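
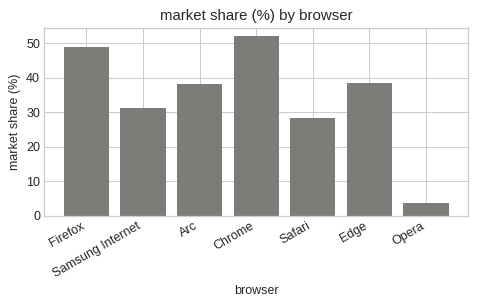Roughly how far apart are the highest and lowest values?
≈ 45

Max Chrome ≈ 50, min Opera ≈ 5; range ≈ 45.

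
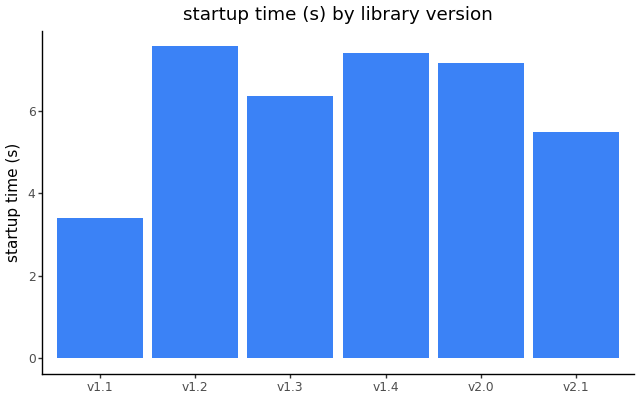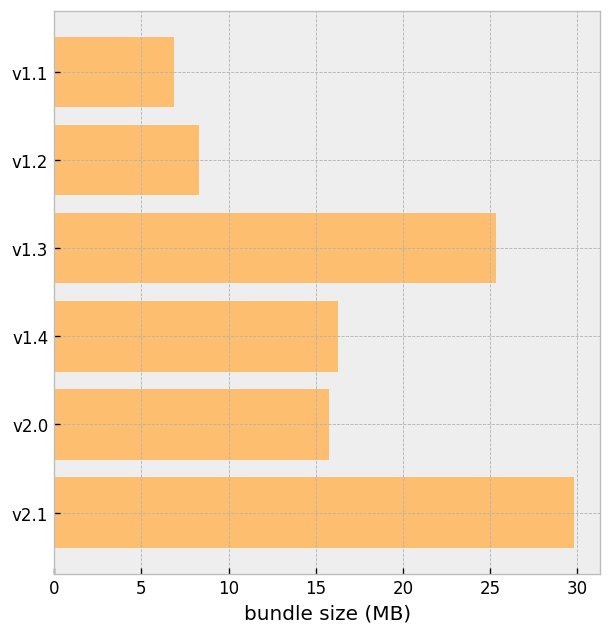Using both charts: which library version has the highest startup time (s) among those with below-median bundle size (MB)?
Chart 2 median bundle size (MB) ≈ 15; below-median library versions: v1.1, v1.2, v2.0. Among those, v1.2 has the highest startup time (s) (≈ 8).

v1.2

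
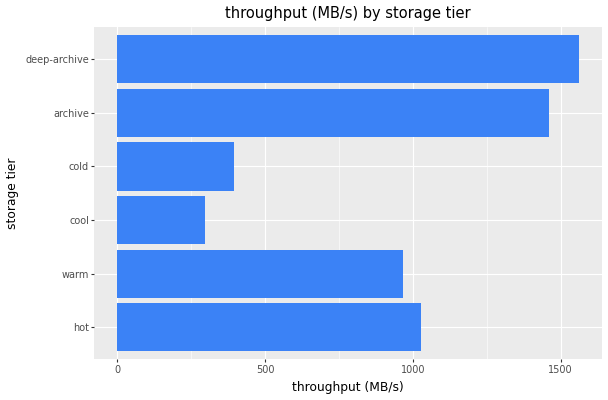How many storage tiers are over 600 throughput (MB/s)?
4

Above 600: hot, warm, archive, deep-archive.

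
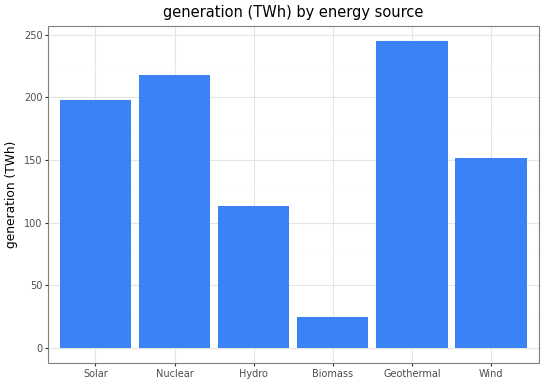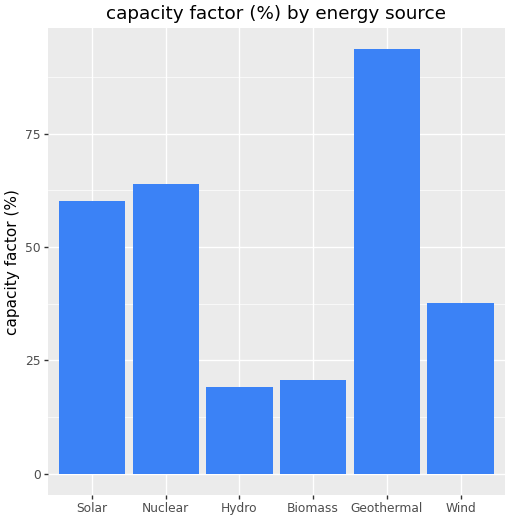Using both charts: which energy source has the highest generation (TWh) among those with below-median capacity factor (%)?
Chart 2 median capacity factor (%) ≈ 50; below-median energy sources: Hydro, Biomass, Wind. Among those, Wind has the highest generation (TWh) (≈ 150).

Wind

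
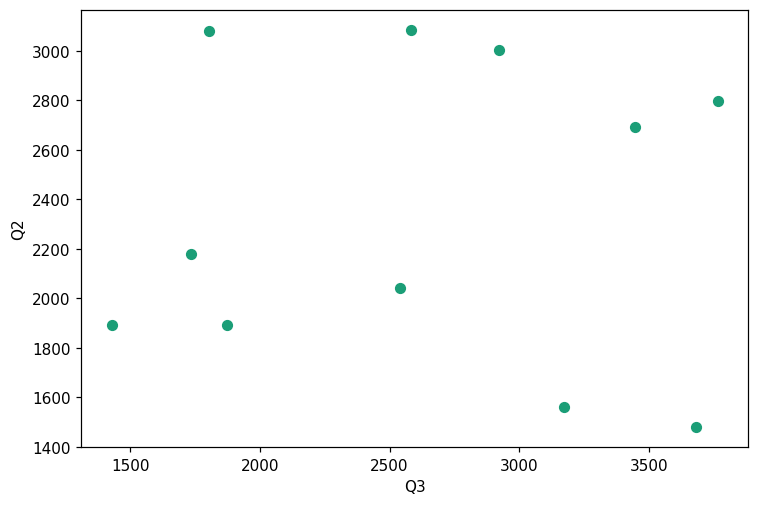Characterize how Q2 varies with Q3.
no clear correlation

Points are roughly uncorrelated; weak (|r| ≈ 0.0).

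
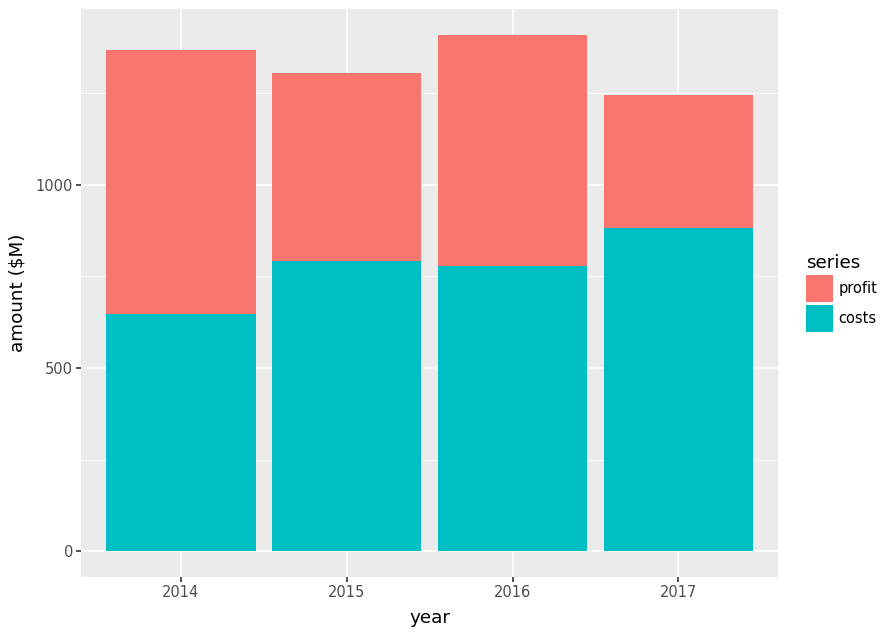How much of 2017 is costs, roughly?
costs top ≈ 800, bottom ≈ 0; segment ≈ 800.

≈ 800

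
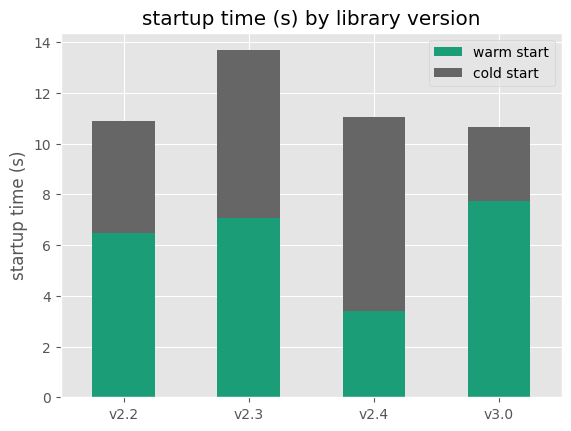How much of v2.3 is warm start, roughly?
≈ 8

warm start top ≈ 8, bottom ≈ 0; segment ≈ 8.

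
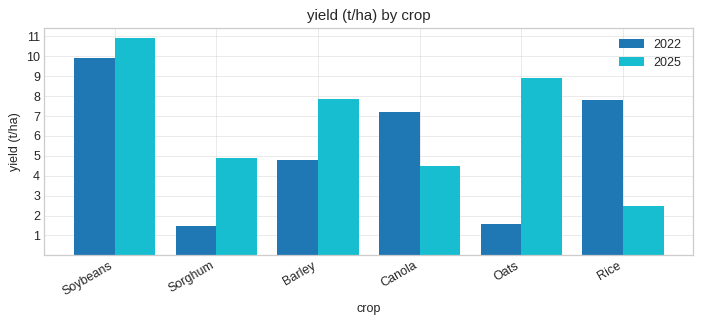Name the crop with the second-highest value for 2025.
Oats

Top 3 for 2025: Soybeans ≈ 11, Oats ≈ 9, Barley ≈ 8.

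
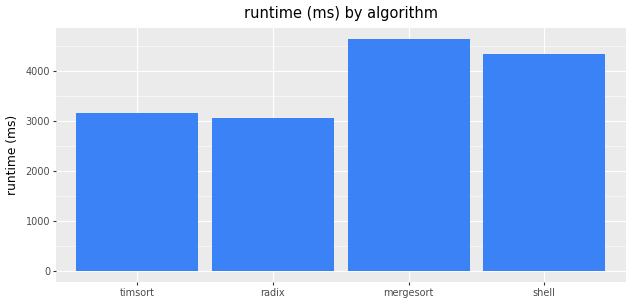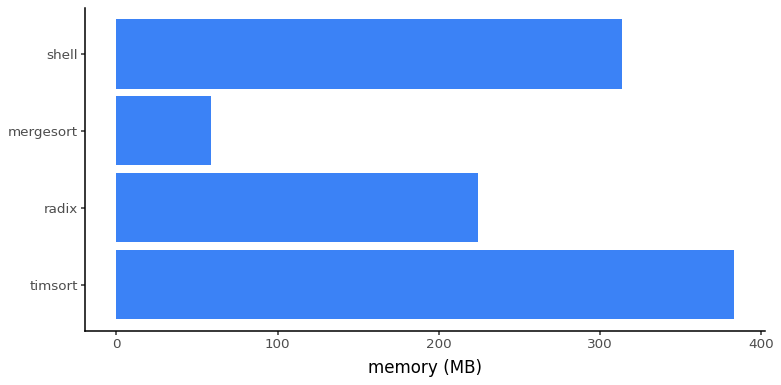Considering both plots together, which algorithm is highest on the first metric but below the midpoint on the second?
Chart 2 median memory (MB) ≈ 250; below-median algorithms: radix, mergesort. Among those, mergesort has the highest runtime (ms) (≈ 4500).

mergesort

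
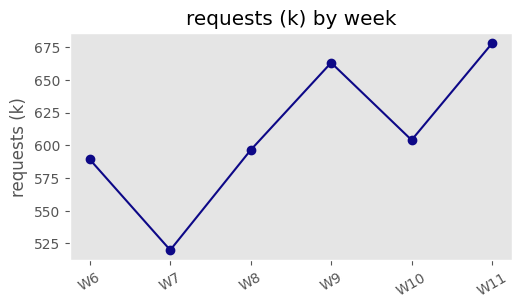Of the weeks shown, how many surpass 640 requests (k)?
Above 640: W9, W11.

2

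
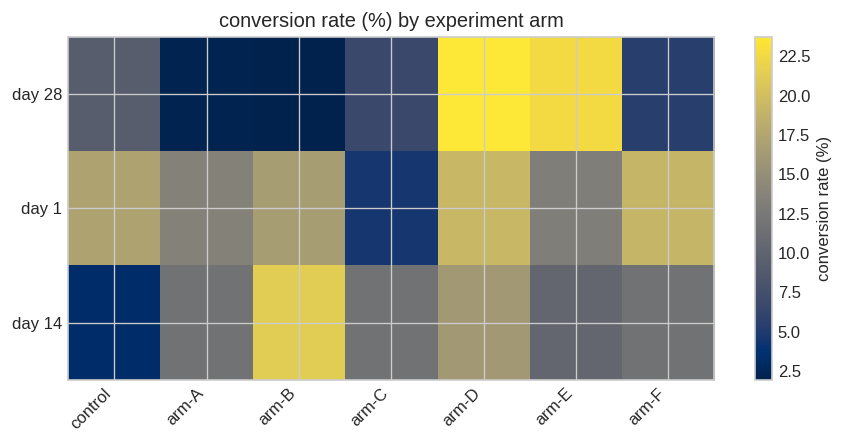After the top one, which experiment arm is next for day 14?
arm-D

Top 3 for day 14: arm-B ≈ 22, arm-D ≈ 16, arm-C ≈ 12.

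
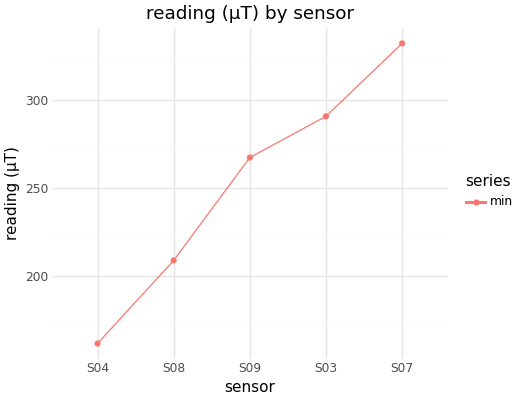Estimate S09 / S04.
S09 ≈ 260, S04 ≈ 160; 260/160 ≈ 1.62.

≈ 1.62×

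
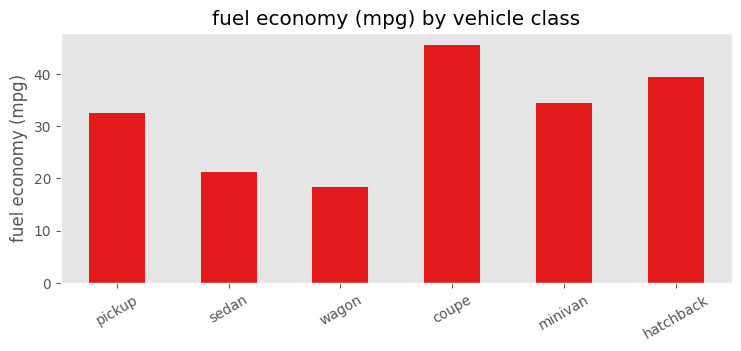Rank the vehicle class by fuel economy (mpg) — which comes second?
hatchback

Top 3: coupe ≈ 45, hatchback ≈ 40, minivan ≈ 35.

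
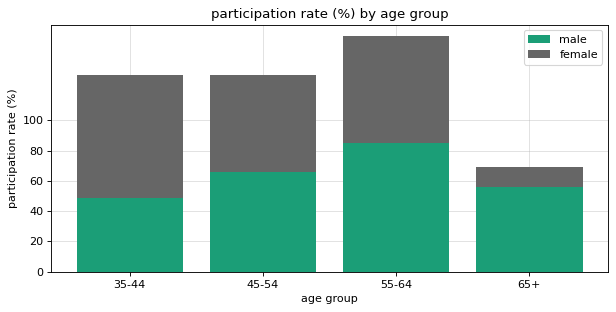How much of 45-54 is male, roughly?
≈ 60

male top ≈ 60, bottom ≈ 0; segment ≈ 60.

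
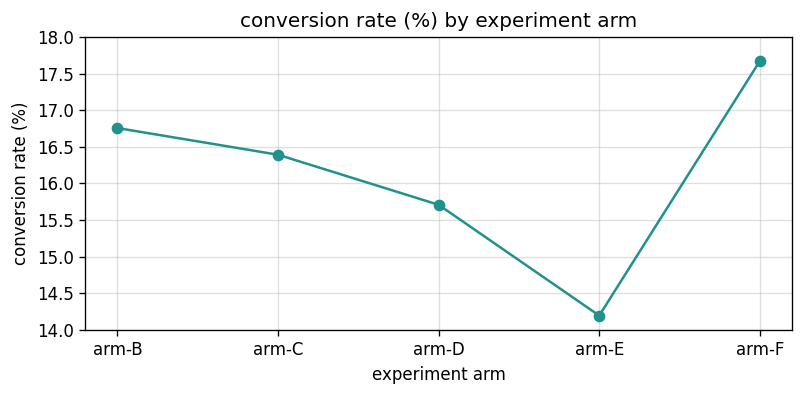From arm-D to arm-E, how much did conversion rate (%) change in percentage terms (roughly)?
arm-D ≈ 15.5, arm-E ≈ 14.0; (14.0 − 15.5) / 15.5 ≈ -9.7%.

≈ -9.7%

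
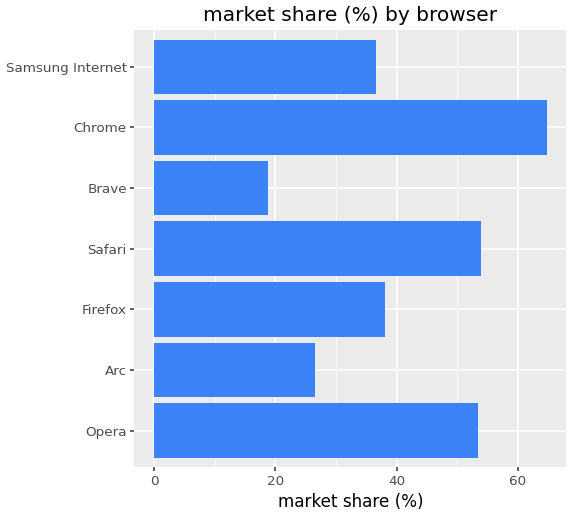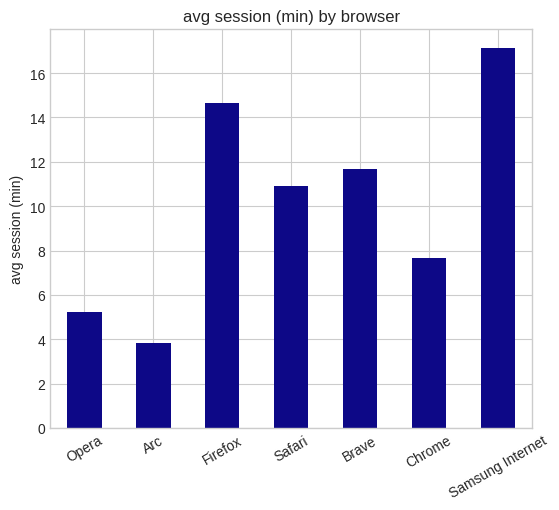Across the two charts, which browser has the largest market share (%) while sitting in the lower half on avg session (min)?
Chart 2 median avg session (min) ≈ 10; below-median browsers: Opera, Arc, Chrome. Among those, Chrome has the highest market share (%) (≈ 60).

Chrome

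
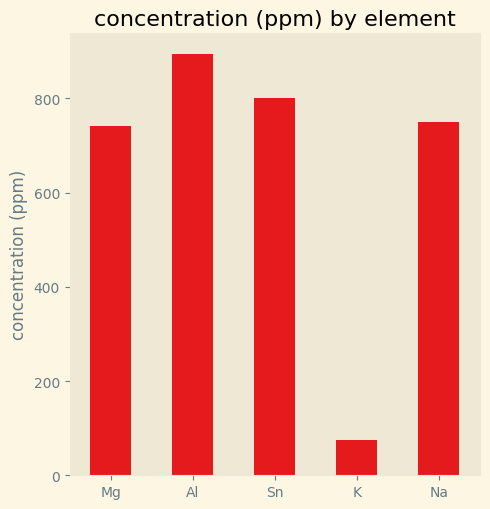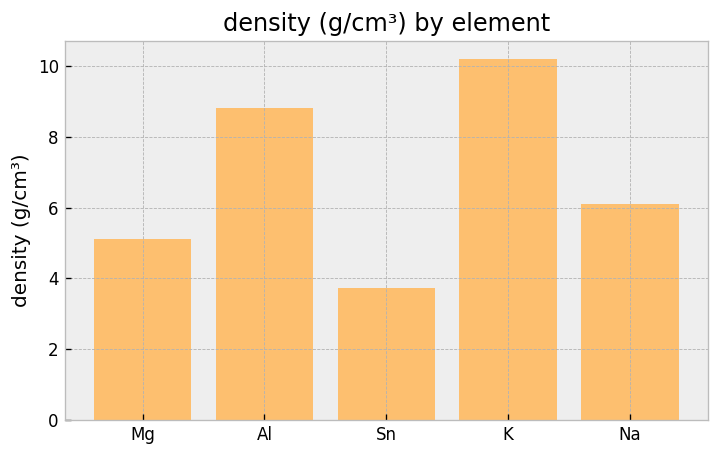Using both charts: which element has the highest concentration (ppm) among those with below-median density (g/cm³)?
Sn

Chart 2 median density (g/cm³) ≈ 6; below-median elements: Mg, Sn. Among those, Sn has the highest concentration (ppm) (≈ 800).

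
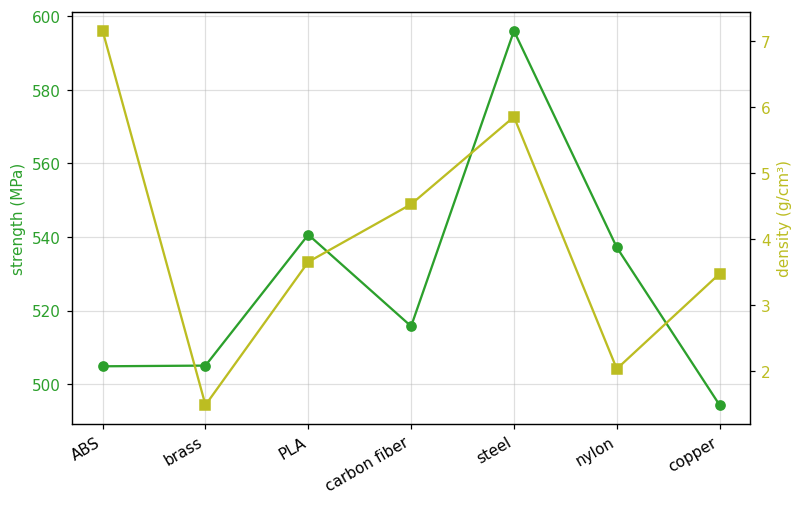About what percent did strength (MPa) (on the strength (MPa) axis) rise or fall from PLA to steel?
≈ +11.1%

PLA ≈ 540, steel ≈ 600; (600 − 540) / 540 ≈ +11.1%.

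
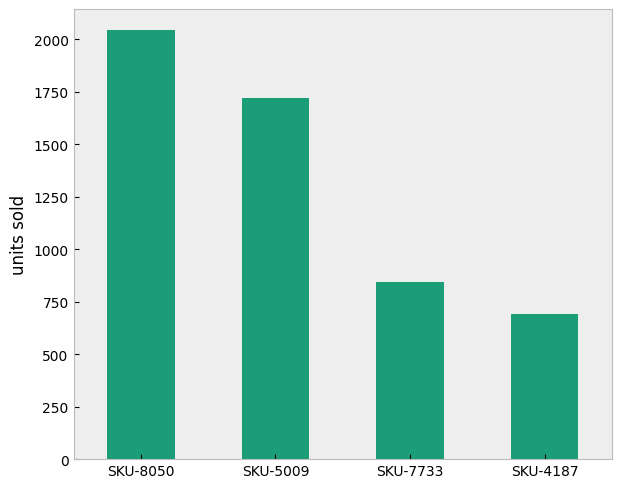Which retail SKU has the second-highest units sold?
SKU-5009

Top 3: SKU-8050 ≈ 2000, SKU-5009 ≈ 1800, SKU-7733 ≈ 800.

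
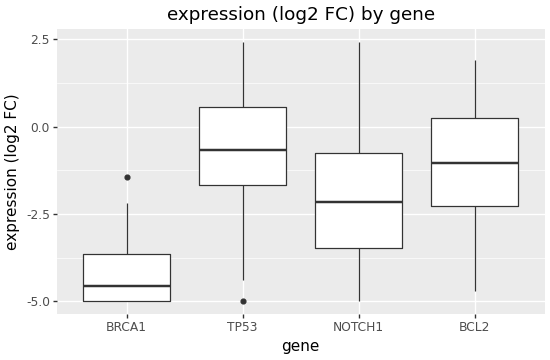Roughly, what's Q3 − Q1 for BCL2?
≈ 2.5

Q3 ≈ 0.0, Q1 ≈ -2.5; IQR ≈ 2.5.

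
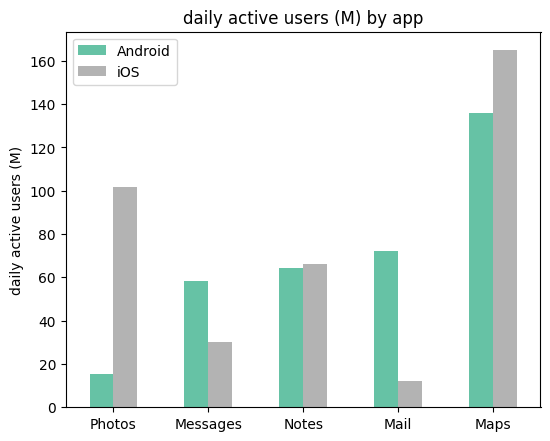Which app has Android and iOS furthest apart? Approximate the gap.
Photos: Android ≈ 20, iOS ≈ 100 → gap ≈ 80. Next-largest (Mail) is only ≈ 60.

Photos, ≈ 80 M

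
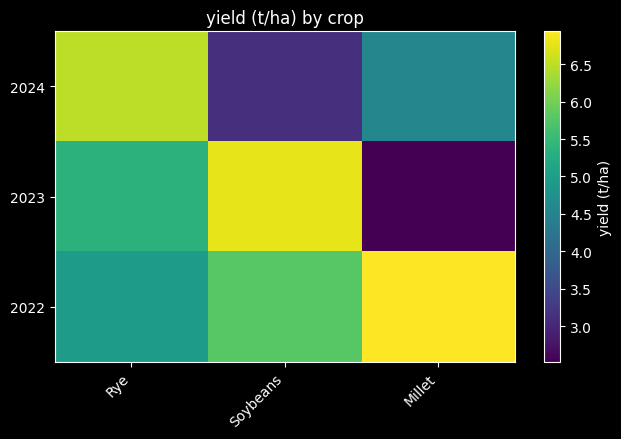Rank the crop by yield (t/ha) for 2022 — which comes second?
Top 3 for 2022: Millet ≈ 7.0, Soybeans ≈ 6.0, Rye ≈ 5.0.

Soybeans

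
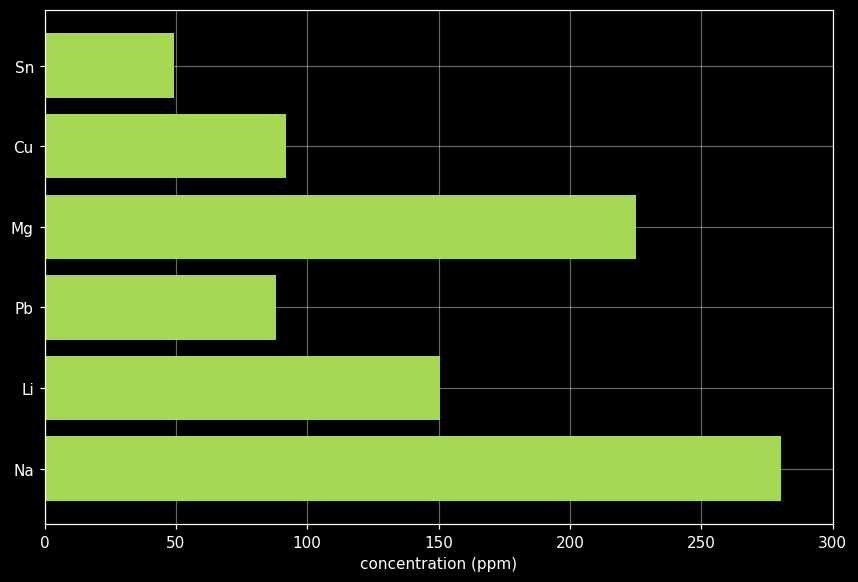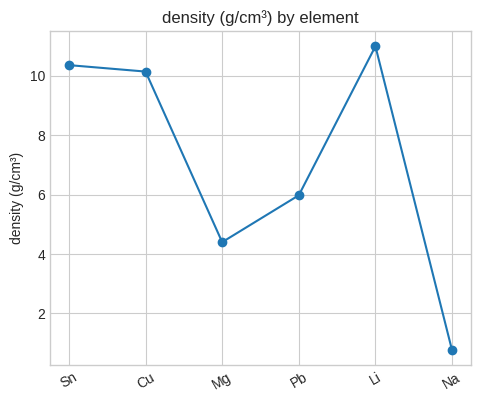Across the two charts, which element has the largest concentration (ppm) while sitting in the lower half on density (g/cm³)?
Na

Chart 2 median density (g/cm³) ≈ 8; below-median elements: Mg, Pb, Na. Among those, Na has the highest concentration (ppm) (≈ 300).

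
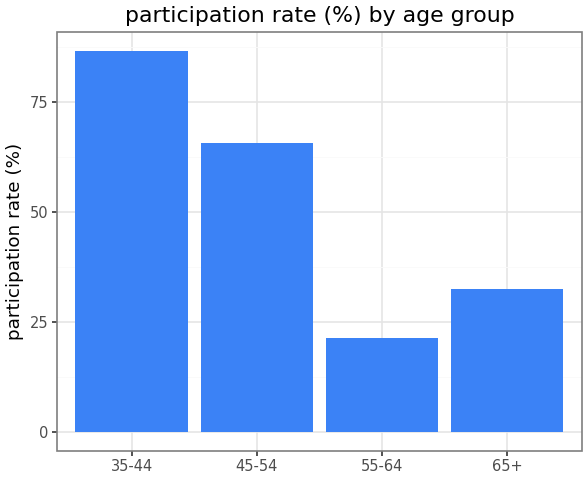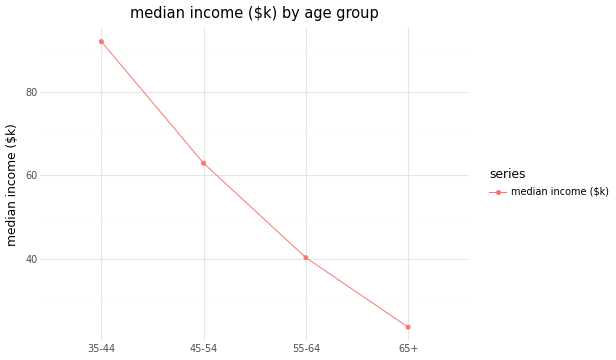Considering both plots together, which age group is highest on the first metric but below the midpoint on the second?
65+

Chart 2 median median income ($k) ≈ 50; below-median age groups: 55-64, 65+. Among those, 65+ has the highest participation rate (%) (≈ 30).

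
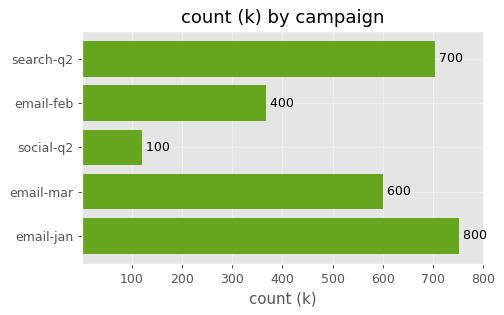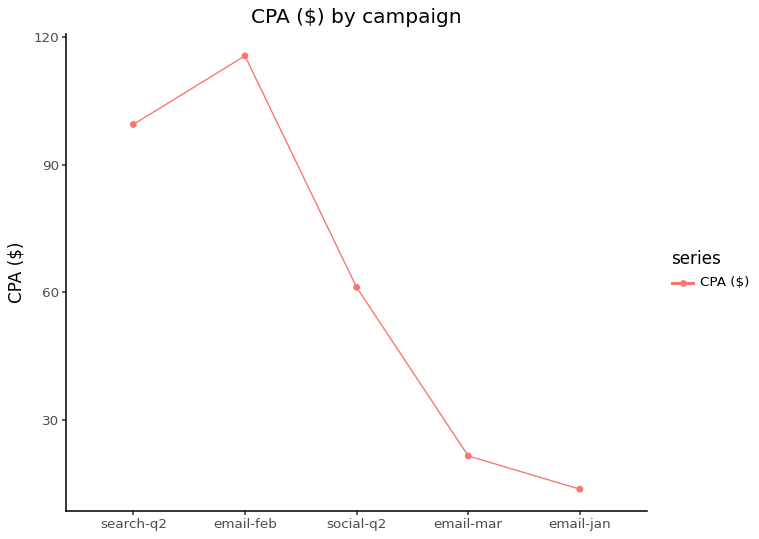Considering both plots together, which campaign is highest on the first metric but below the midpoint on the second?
email-jan

Chart 2 median CPA ($) ≈ 60; below-median campaigns: email-mar, email-jan. Among those, email-jan has the highest count (k) (≈ 800).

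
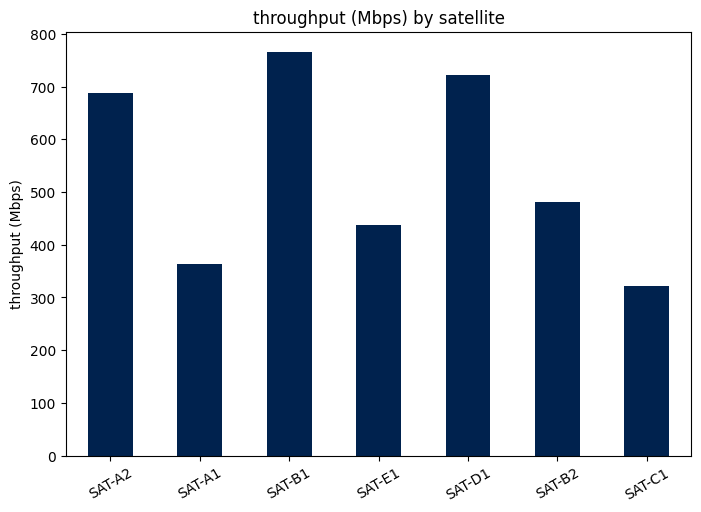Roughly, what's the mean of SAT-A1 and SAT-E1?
(400 + 400) / 2 ≈ 400.

≈ 400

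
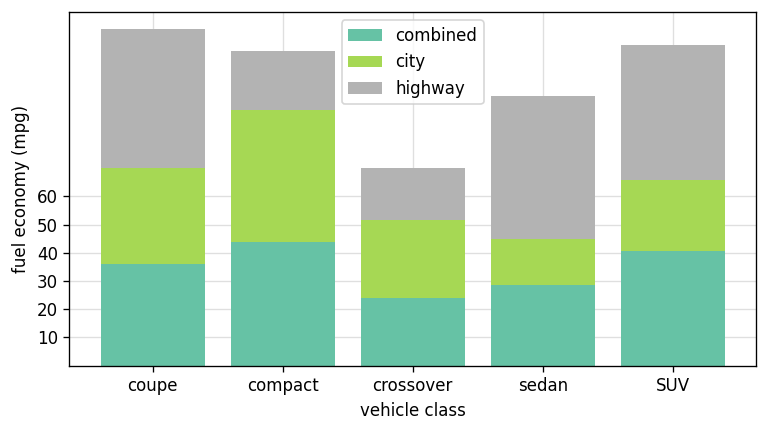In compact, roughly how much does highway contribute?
highway top ≈ 110, bottom ≈ 90; segment ≈ 20.

≈ 20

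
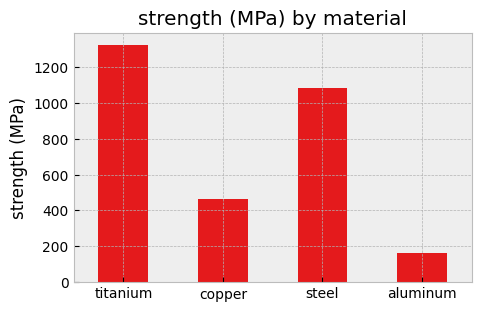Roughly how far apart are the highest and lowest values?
≈ 1200

Max titanium ≈ 1400, min aluminum ≈ 200; range ≈ 1200.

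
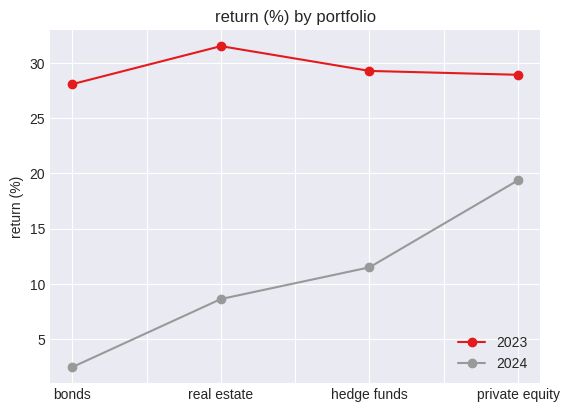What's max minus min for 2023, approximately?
Max real estate ≈ 30, min bonds ≈ 30; range ≈ 0.

≈ 0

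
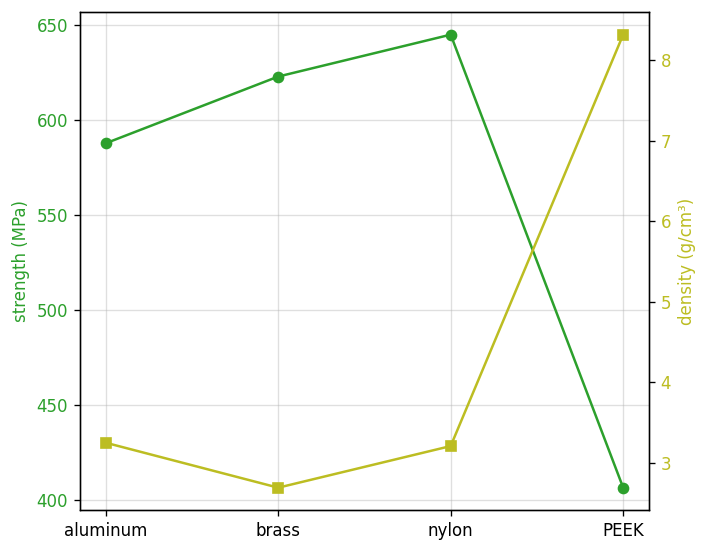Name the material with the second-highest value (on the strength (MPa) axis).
brass

Top 3 (on the strength (MPa) axis): nylon ≈ 640, brass ≈ 620, aluminum ≈ 580.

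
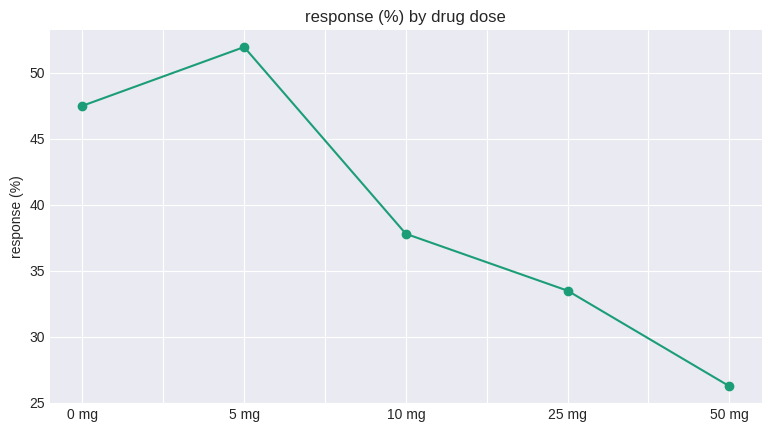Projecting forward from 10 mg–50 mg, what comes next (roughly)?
Last three: 40, 35, 25 → slope ≈ -7.5/step → next ≈ 17.5.

≈ 17.5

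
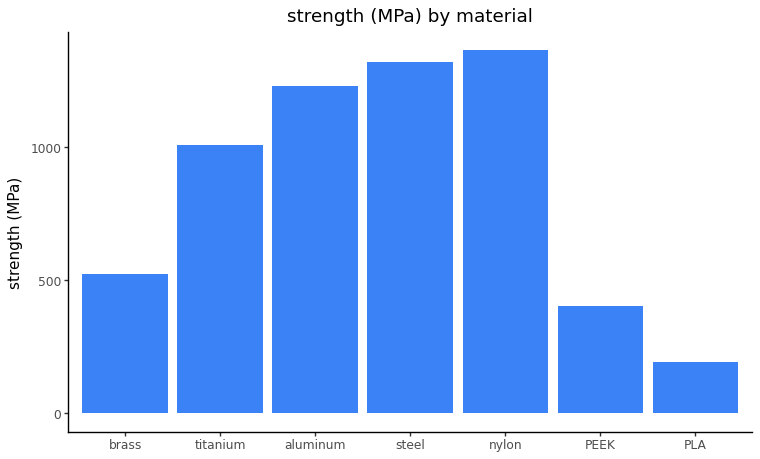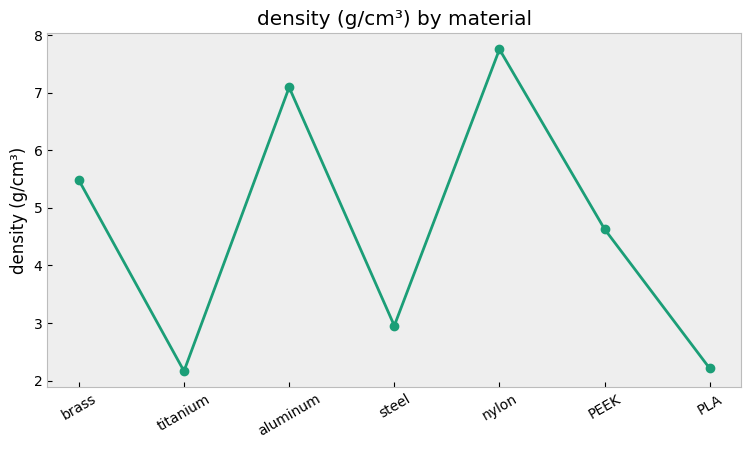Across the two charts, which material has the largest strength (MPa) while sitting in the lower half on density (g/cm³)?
steel

Chart 2 median density (g/cm³) ≈ 5; below-median materials: titanium, steel, PLA. Among those, steel has the highest strength (MPa) (≈ 1400).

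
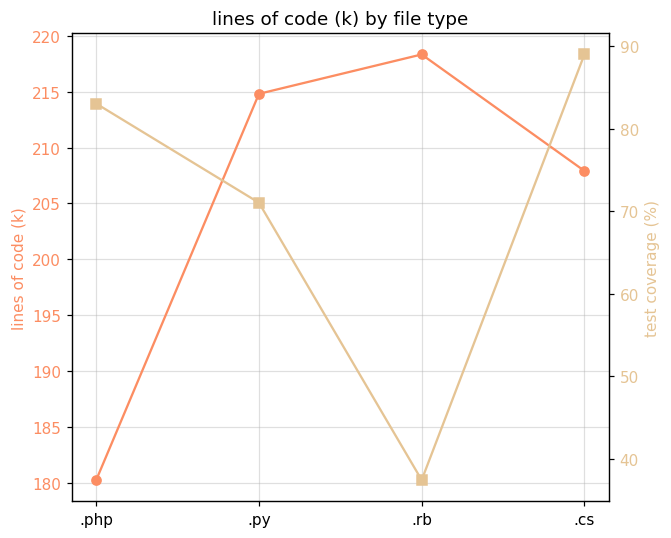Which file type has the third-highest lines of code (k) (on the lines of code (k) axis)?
Top 4 (on the lines of code (k) axis): .rb ≈ 220, .py ≈ 215, .cs ≈ 210, .php ≈ 180.

.cs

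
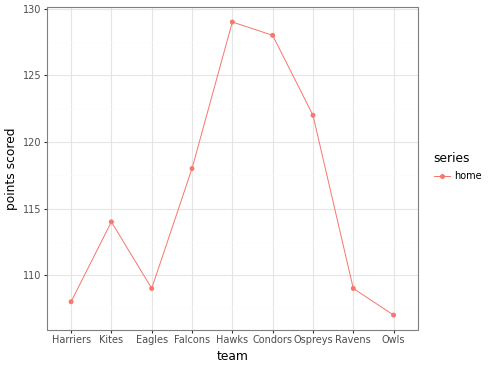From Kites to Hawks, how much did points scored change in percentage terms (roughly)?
≈ +12.3%

Kites ≈ 114, Hawks ≈ 128; (128 − 114) / 114 ≈ +12.3%.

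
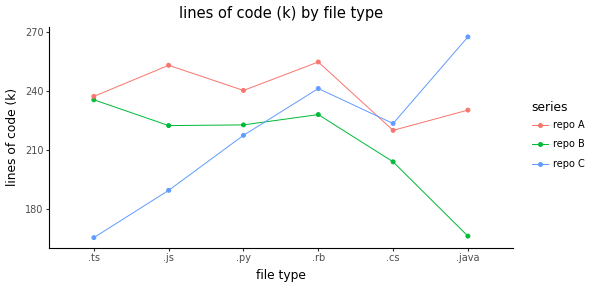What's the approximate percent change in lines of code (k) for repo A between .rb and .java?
.rb ≈ 250, .java ≈ 230; (230 − 250) / 250 ≈ -8%.

≈ -8%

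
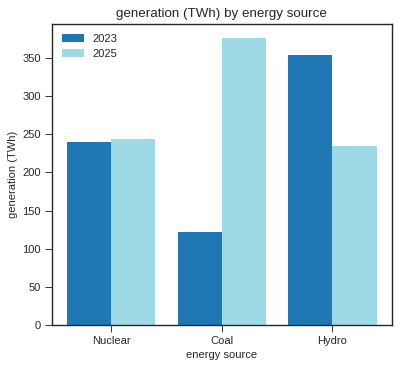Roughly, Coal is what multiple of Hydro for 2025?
≈ 1.6×

Coal ≈ 400, Hydro ≈ 250; 400/250 ≈ 1.6.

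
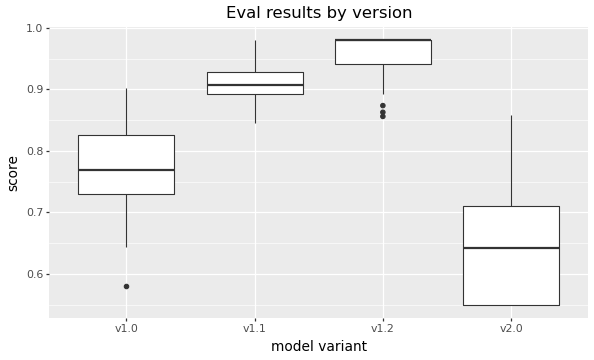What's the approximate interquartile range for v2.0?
Q3 ≈ 0.70, Q1 ≈ 0.55; IQR ≈ 0.15.

≈ 0.15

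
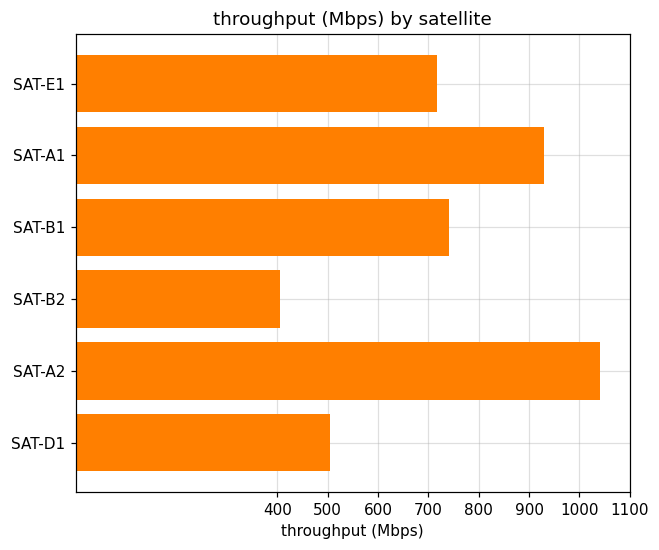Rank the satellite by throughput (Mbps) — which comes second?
Top 3: SAT-A2 ≈ 1000, SAT-A1 ≈ 900, SAT-B1 ≈ 700.

SAT-A1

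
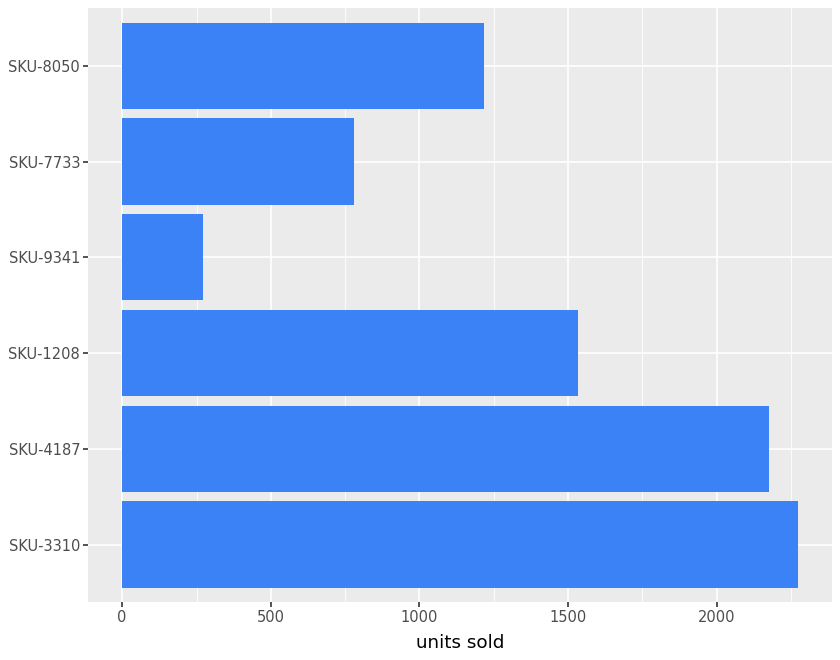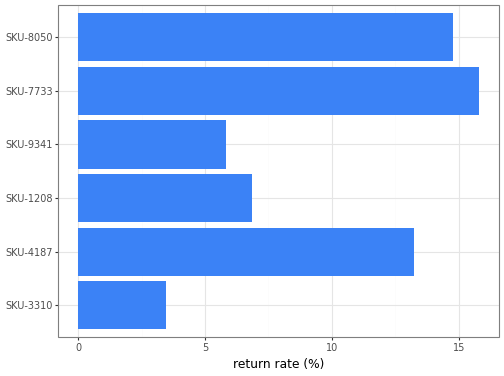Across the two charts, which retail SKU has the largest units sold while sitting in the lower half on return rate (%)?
SKU-3310

Chart 2 median return rate (%) ≈ 10; below-median retail SKUs: SKU-3310, SKU-1208, SKU-9341. Among those, SKU-3310 has the highest units sold (≈ 2500).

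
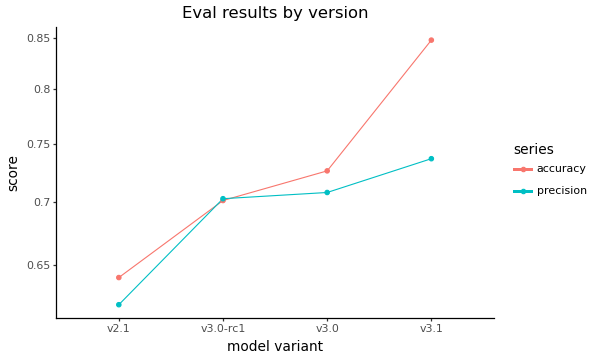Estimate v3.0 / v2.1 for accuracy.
v3.0 ≈ 0.72, v2.1 ≈ 0.64; 0.72/0.64 ≈ 1.12.

≈ 1.12×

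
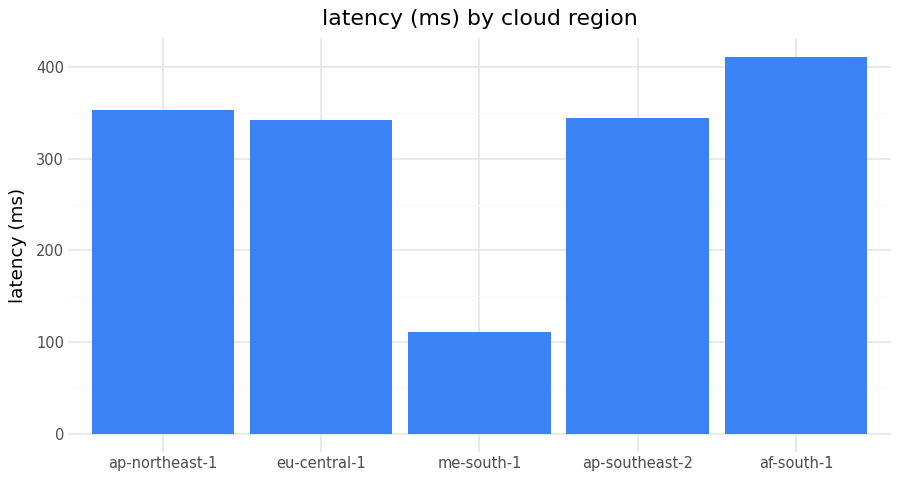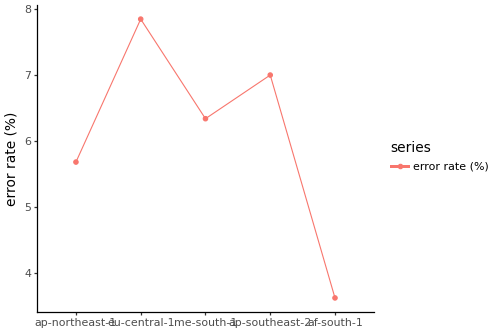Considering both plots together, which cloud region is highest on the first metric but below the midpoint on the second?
af-south-1

Chart 2 median error rate (%) ≈ 6; below-median cloud regions: ap-northeast-1, af-south-1. Among those, af-south-1 has the highest latency (ms) (≈ 400).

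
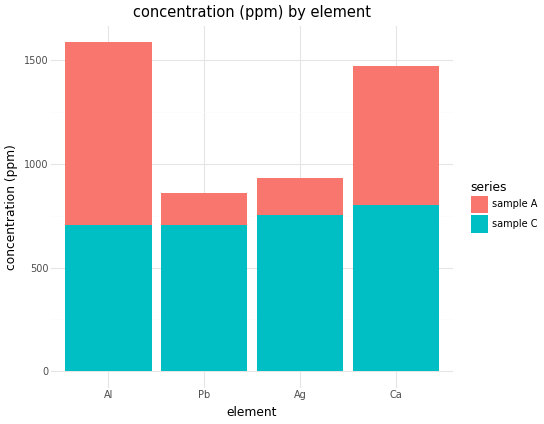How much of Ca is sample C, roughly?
sample C top ≈ 800, bottom ≈ 0; segment ≈ 800.

≈ 800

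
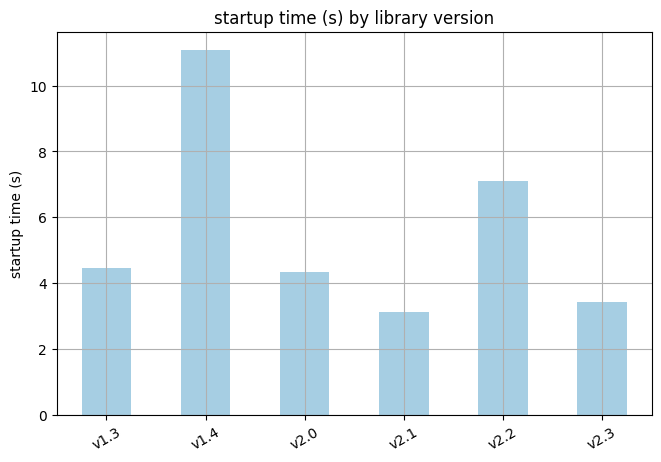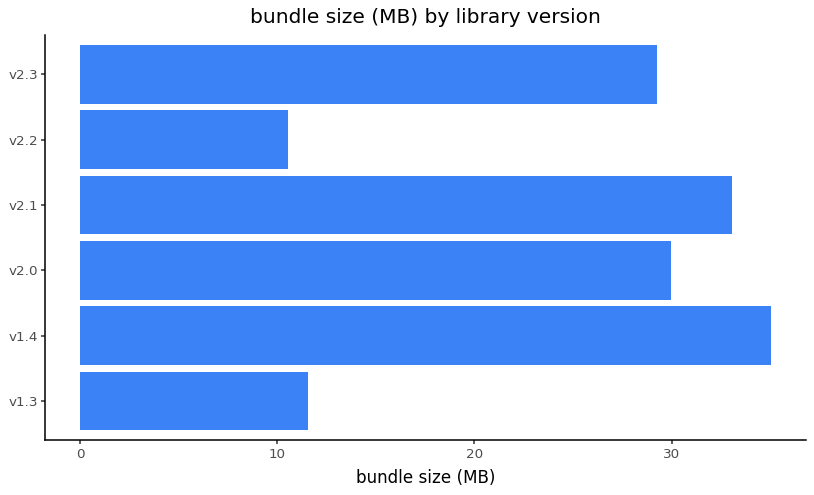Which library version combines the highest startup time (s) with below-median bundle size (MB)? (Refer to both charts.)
Chart 2 median bundle size (MB) ≈ 30; below-median library versions: v1.3, v2.2, v2.3. Among those, v2.2 has the highest startup time (s) (≈ 8).

v2.2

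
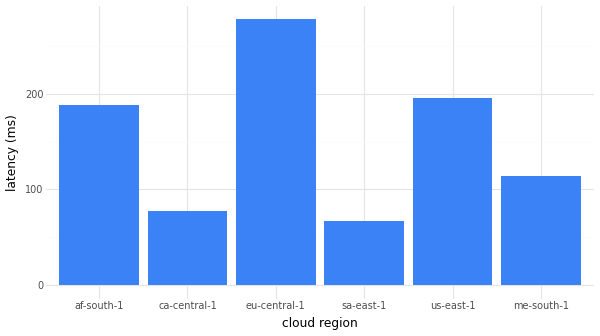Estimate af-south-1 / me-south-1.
≈ 1.6×

af-south-1 ≈ 200, me-south-1 ≈ 125; 200/125 ≈ 1.6.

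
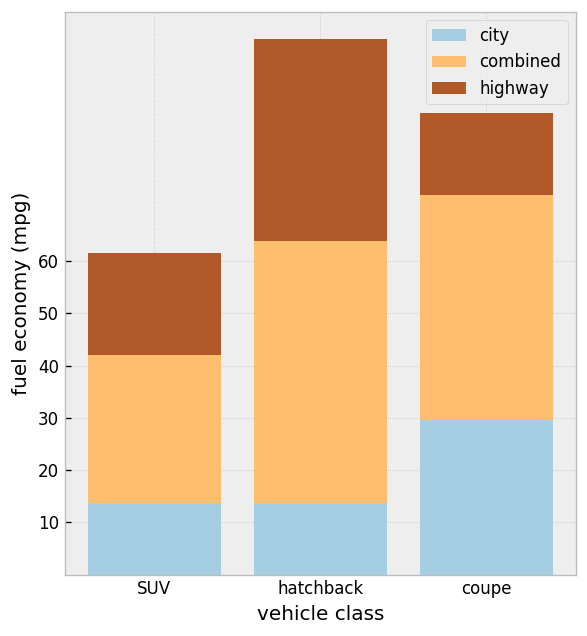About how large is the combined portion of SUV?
combined top ≈ 40, bottom ≈ 10; segment ≈ 30.

≈ 30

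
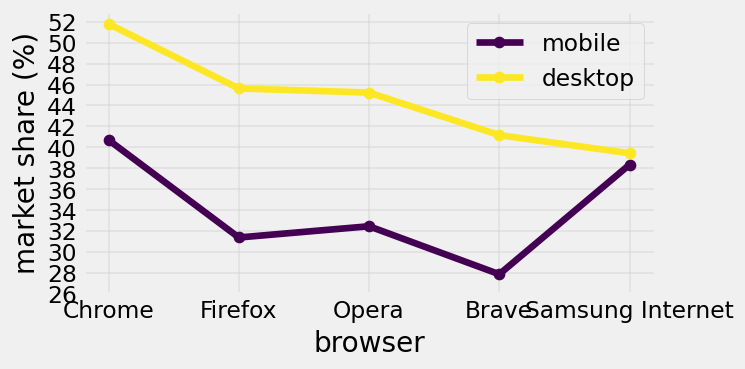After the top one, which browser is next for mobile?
Samsung Internet

Top 3 for mobile: Chrome ≈ 40, Samsung Internet ≈ 38, Opera ≈ 32.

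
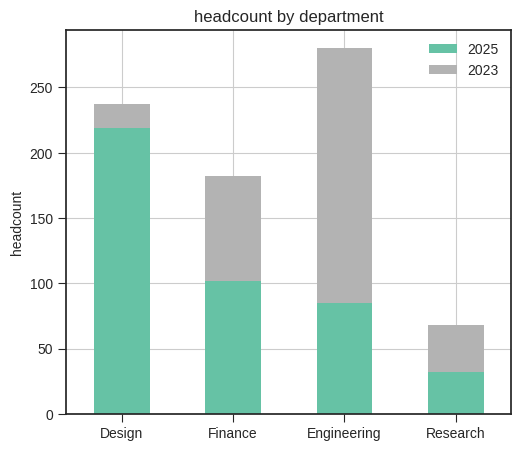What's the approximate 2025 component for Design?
2025 top ≈ 225, bottom ≈ 0; segment ≈ 225.

≈ 225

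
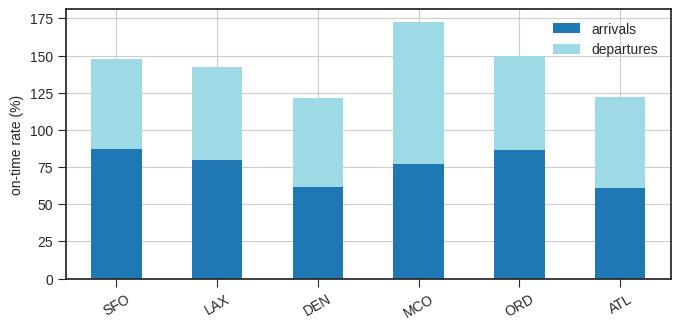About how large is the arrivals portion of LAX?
arrivals top ≈ 80, bottom ≈ 0; segment ≈ 80.

≈ 80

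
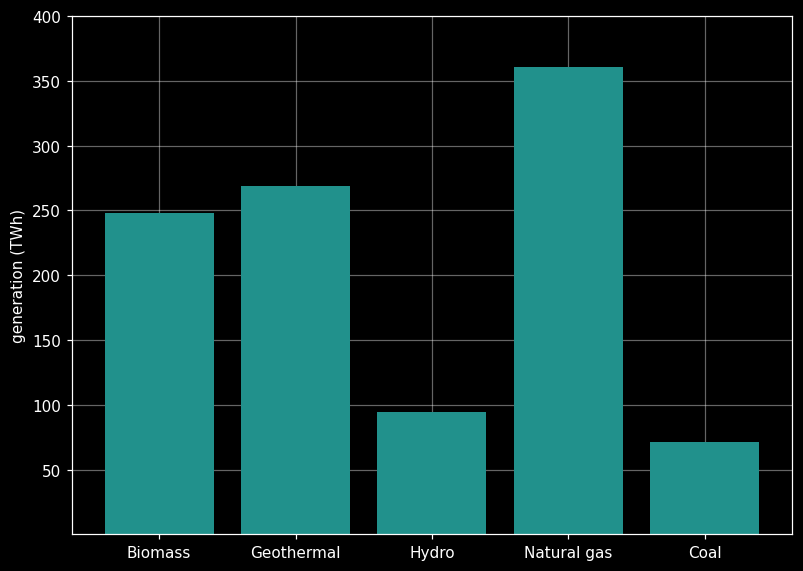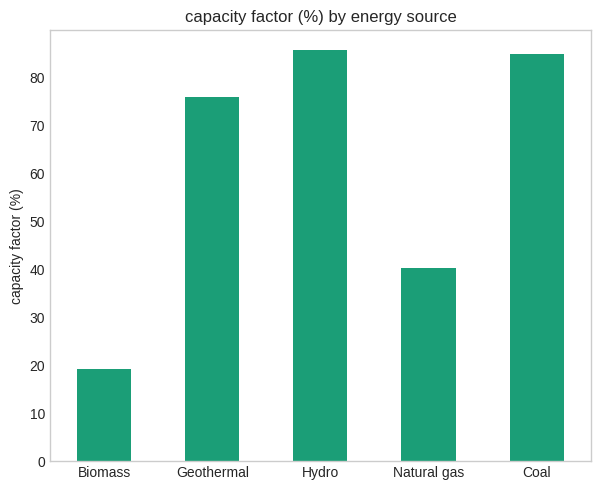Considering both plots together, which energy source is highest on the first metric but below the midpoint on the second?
Chart 2 median capacity factor (%) ≈ 80; below-median energy sources: Biomass, Natural gas. Among those, Natural gas has the highest generation (TWh) (≈ 350).

Natural gas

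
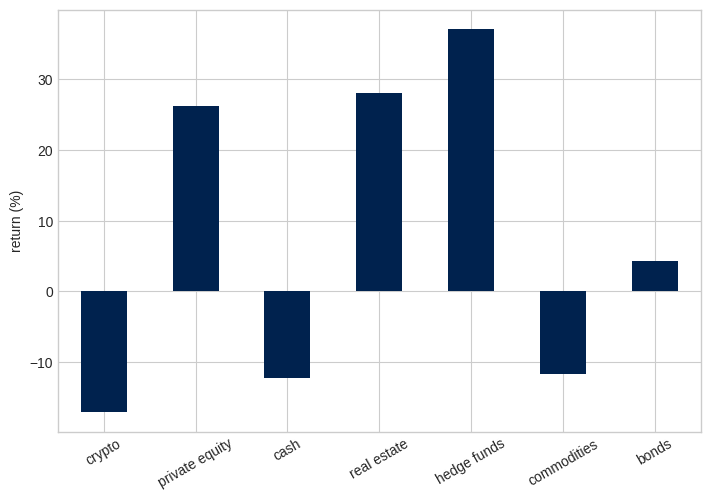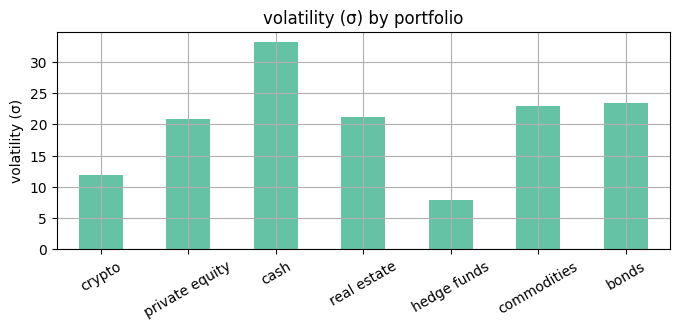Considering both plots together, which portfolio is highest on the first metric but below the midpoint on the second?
hedge funds

Chart 2 median volatility (σ) ≈ 20; below-median portfolios: crypto, private equity, hedge funds. Among those, hedge funds has the highest return (%) (≈ 35).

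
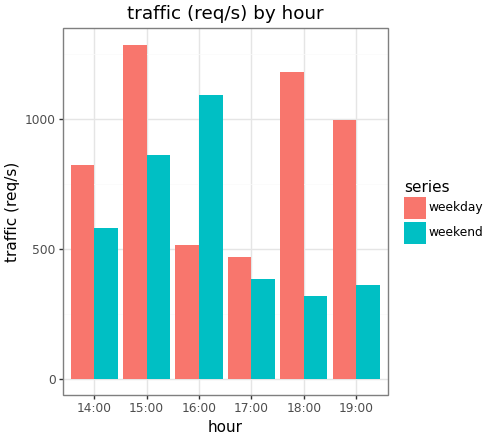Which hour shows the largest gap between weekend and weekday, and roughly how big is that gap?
18:00: weekend ≈ 400, weekday ≈ 1200 → gap ≈ 800. Next-largest (19:00) is only ≈ 600.

18:00, ≈ 800 req/s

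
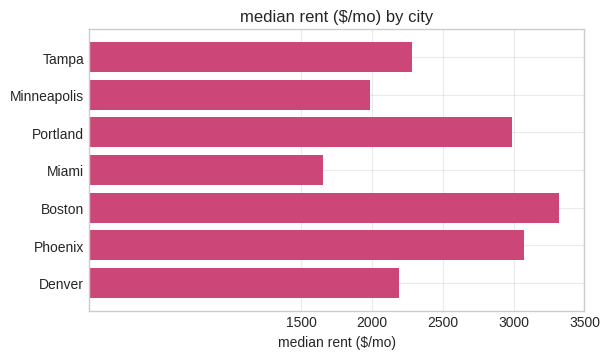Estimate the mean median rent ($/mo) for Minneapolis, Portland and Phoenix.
(2000 + 3000 + 3000) / 3 ≈ 2667.

≈ 2667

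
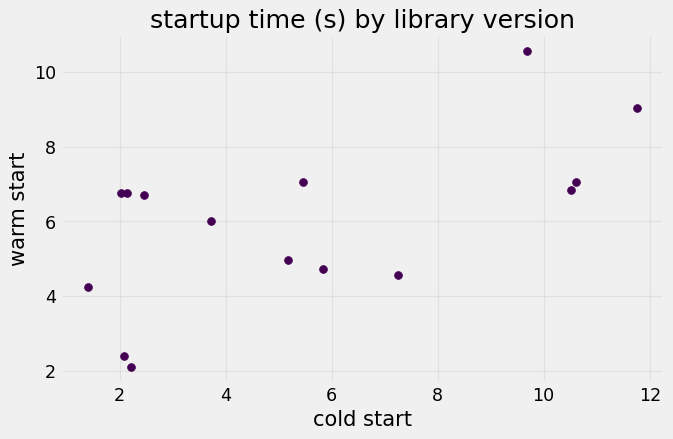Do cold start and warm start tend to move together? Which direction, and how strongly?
positive, moderate

Points are positively correlated; moderate (|r| ≈ 0.6).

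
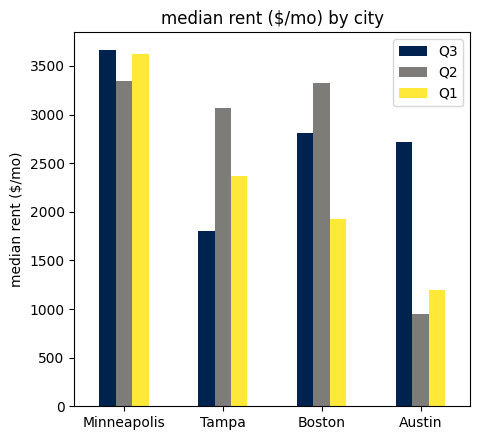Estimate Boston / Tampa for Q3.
≈ 1.5×

Boston ≈ 3000, Tampa ≈ 2000; 3000/2000 ≈ 1.5.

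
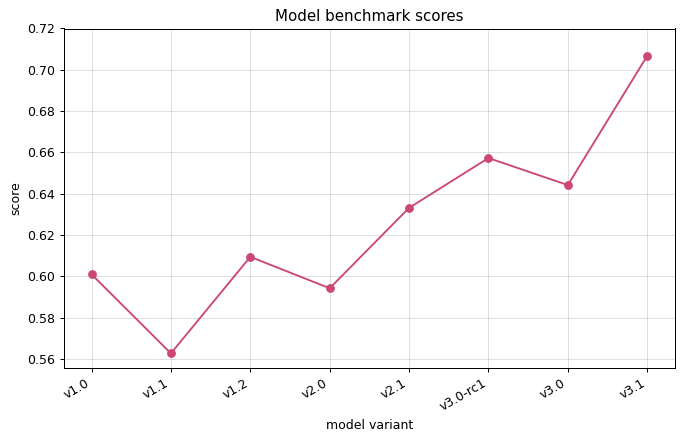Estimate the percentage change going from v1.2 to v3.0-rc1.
≈ +10%

v1.2 ≈ 0.60, v3.0-rc1 ≈ 0.66; (0.66 − 0.60) / 0.60 ≈ +10%.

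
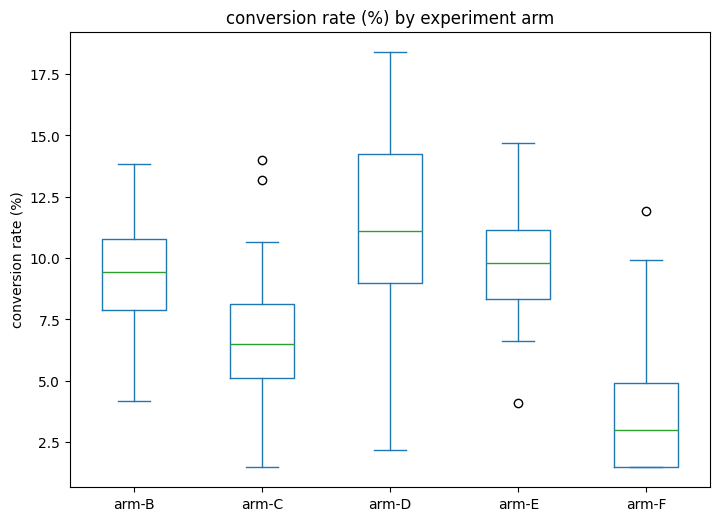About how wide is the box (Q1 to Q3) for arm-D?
Q3 ≈ 14, Q1 ≈ 9; IQR ≈ 5.

≈ 5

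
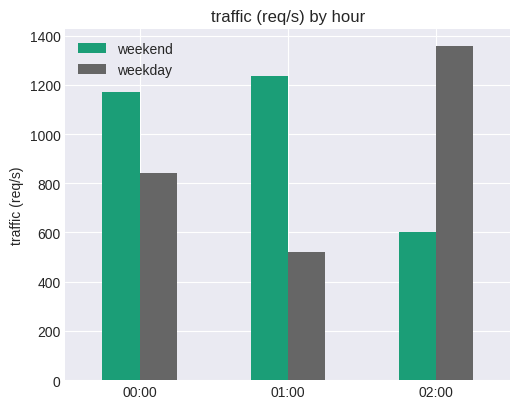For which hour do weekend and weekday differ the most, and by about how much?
02:00: weekend ≈ 600, weekday ≈ 1400 → gap ≈ 800. Next-largest (01:00) is only ≈ 600.

02:00, ≈ 800 req/s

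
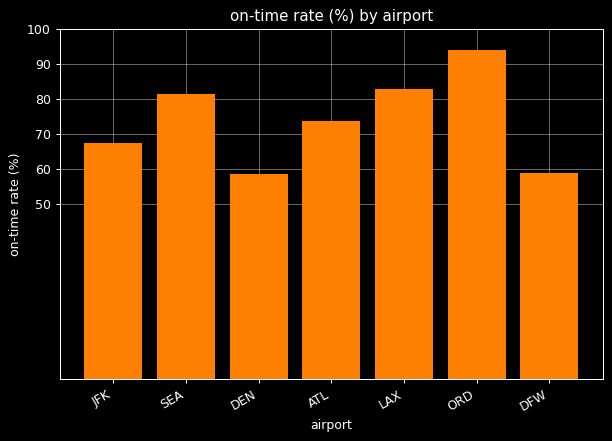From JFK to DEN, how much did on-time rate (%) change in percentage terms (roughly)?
JFK ≈ 70, DEN ≈ 60; (60 − 70) / 70 ≈ -14.3%.

≈ -14.3%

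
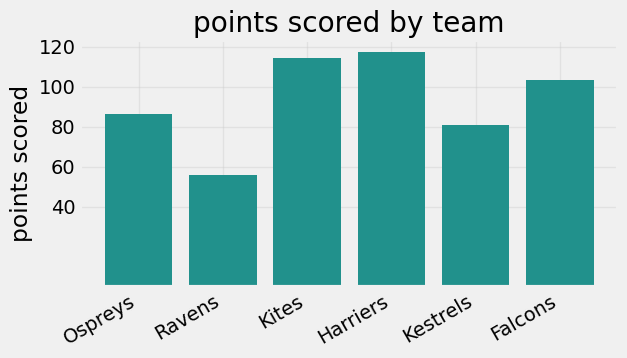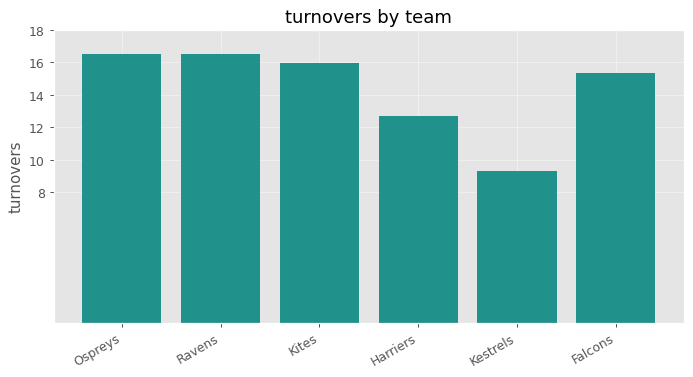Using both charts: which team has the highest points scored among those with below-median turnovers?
Harriers

Chart 2 median turnovers ≈ 16; below-median teams: Harriers, Kestrels, Falcons. Among those, Harriers has the highest points scored (≈ 120).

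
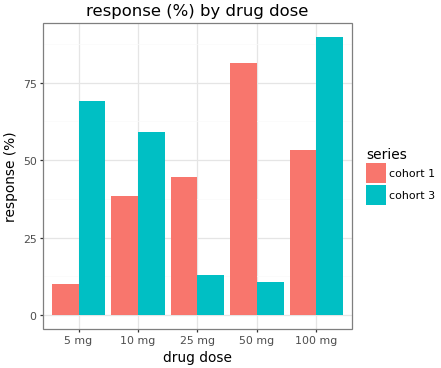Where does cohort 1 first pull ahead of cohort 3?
10 mg: cohort 1 ≈ 40 vs cohort 3 ≈ 60 (not yet); 25 mg: cohort 1 ≈ 40 vs cohort 3 ≈ 10 (first crossover).

25 mg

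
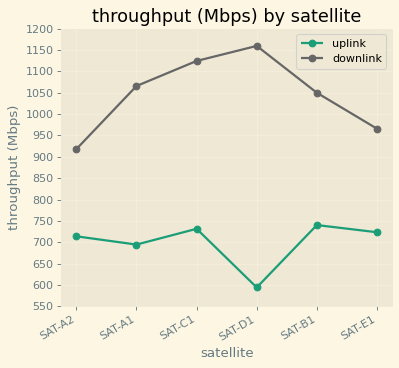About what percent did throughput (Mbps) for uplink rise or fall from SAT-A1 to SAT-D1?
SAT-A1 ≈ 700, SAT-D1 ≈ 600; (600 − 700) / 700 ≈ -14.3%.

≈ -14.3%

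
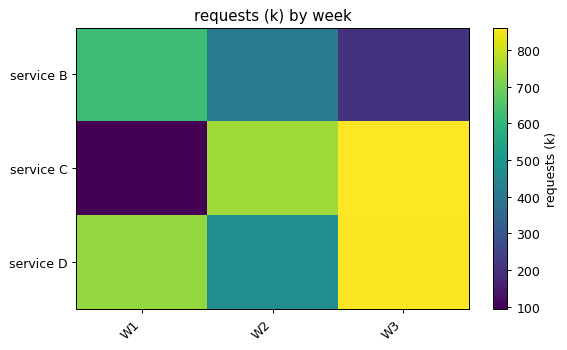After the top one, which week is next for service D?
W1

Top 3 for service D: W3 ≈ 900, W1 ≈ 700, W2 ≈ 500.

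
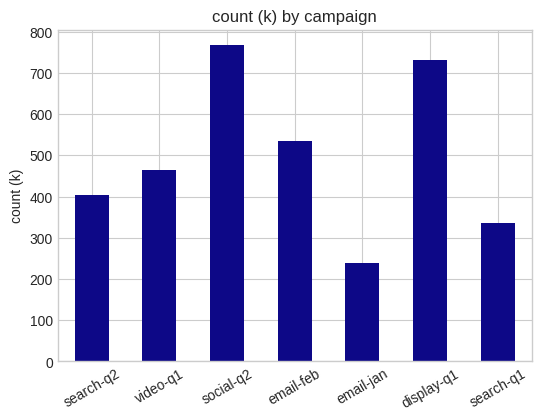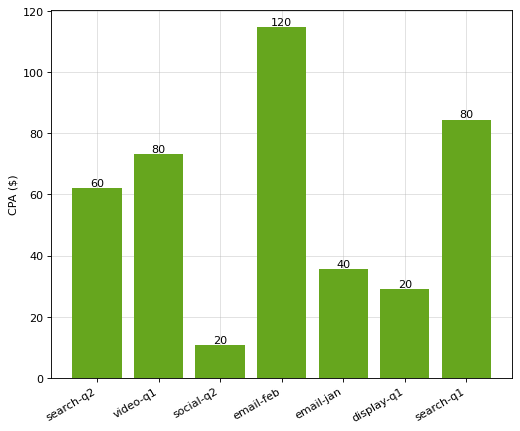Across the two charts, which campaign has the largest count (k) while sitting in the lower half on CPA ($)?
social-q2

Chart 2 median CPA ($) ≈ 60; below-median campaigns: social-q2, email-jan, display-q1. Among those, social-q2 has the highest count (k) (≈ 800).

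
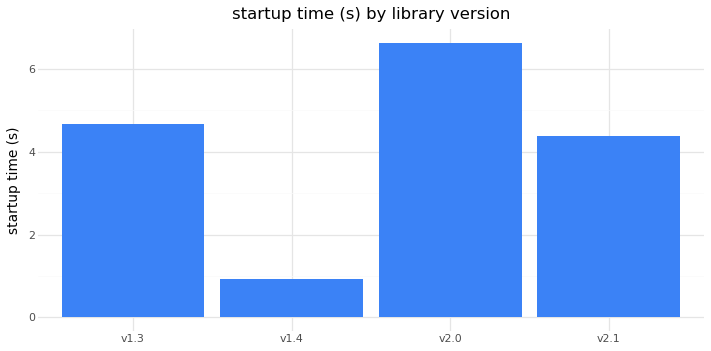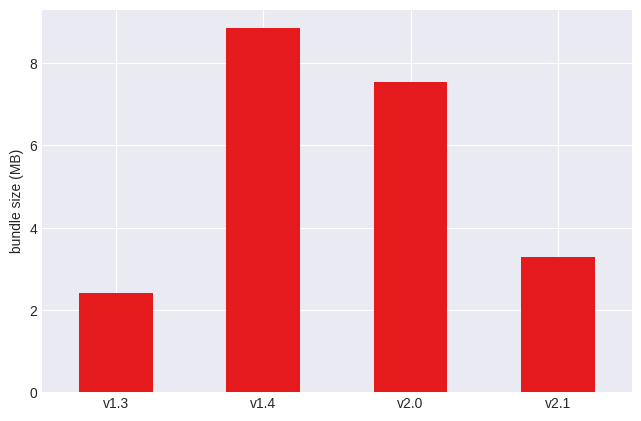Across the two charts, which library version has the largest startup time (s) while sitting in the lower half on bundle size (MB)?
Chart 2 median bundle size (MB) ≈ 5; below-median library versions: v1.3, v2.1. Among those, v1.3 has the highest startup time (s) (≈ 5).

v1.3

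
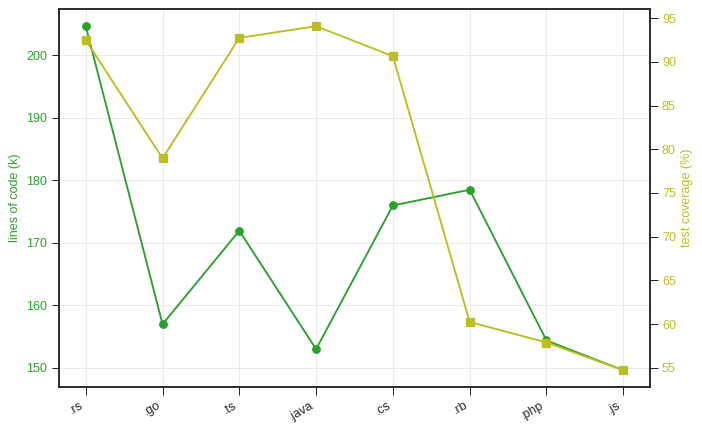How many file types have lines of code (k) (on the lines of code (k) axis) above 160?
Above 160: .rs, .ts, .cs, .rb.

4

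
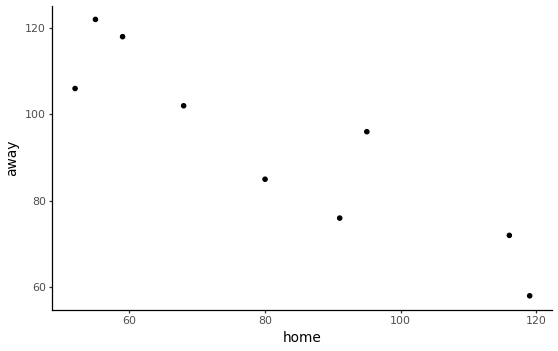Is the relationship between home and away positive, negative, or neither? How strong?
Points are negatively correlated; strong (|r| ≈ 0.9).

negative, strong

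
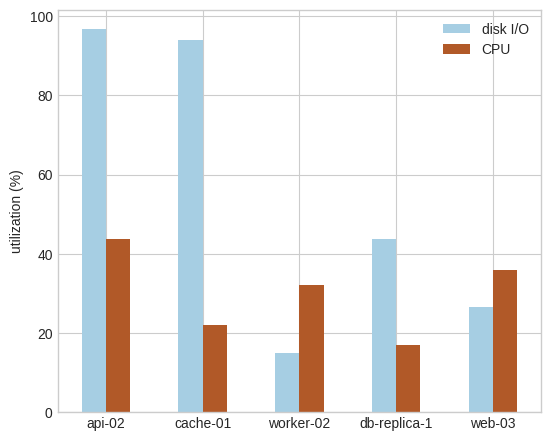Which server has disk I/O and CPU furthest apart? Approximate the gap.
cache-01, ≈ 70 %

cache-01: disk I/O ≈ 90, CPU ≈ 20 → gap ≈ 70. Next-largest (api-02) is only ≈ 60.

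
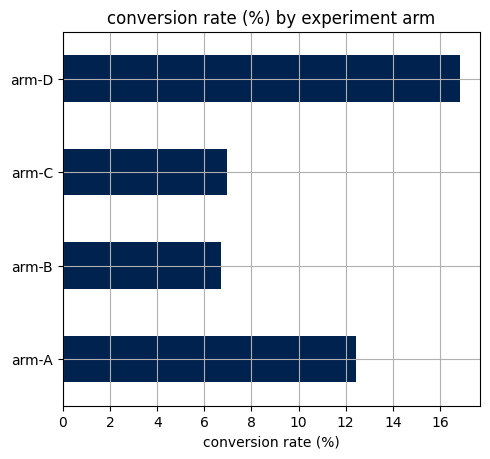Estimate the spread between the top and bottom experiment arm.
≈ 10

Max arm-D ≈ 16, min arm-B ≈ 6; range ≈ 10.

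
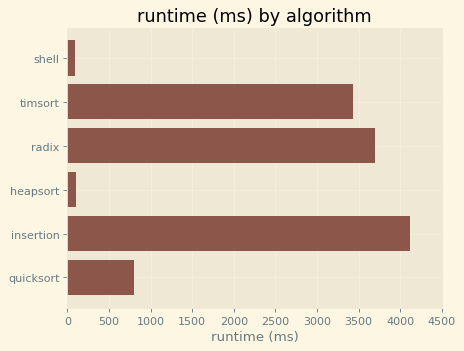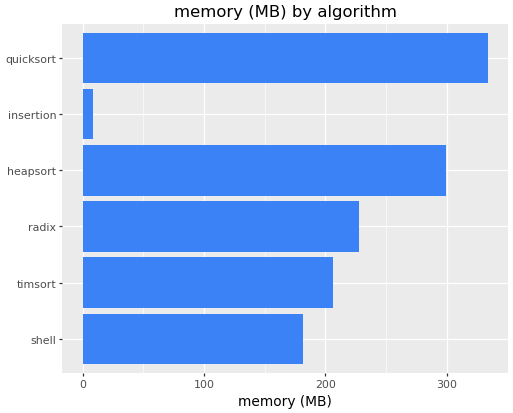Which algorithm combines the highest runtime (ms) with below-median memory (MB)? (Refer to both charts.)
Chart 2 median memory (MB) ≈ 200; below-median algorithms: shell, timsort, insertion. Among those, insertion has the highest runtime (ms) (≈ 4000).

insertion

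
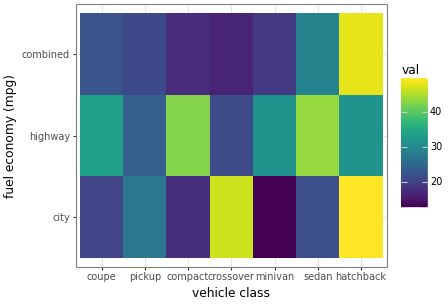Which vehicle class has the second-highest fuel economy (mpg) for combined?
Top 3 for combined: hatchback ≈ 50, sedan ≈ 30, coupe ≈ 20.

sedan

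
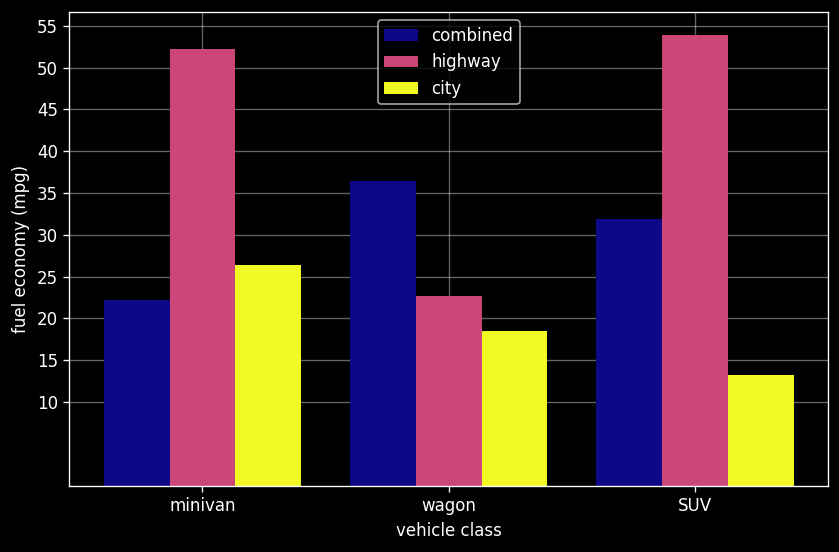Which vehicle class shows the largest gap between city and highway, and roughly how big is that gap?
SUV: city ≈ 15, highway ≈ 55 → gap ≈ 40. Next-largest (minivan) is only ≈ 25.

SUV, ≈ 40 mpg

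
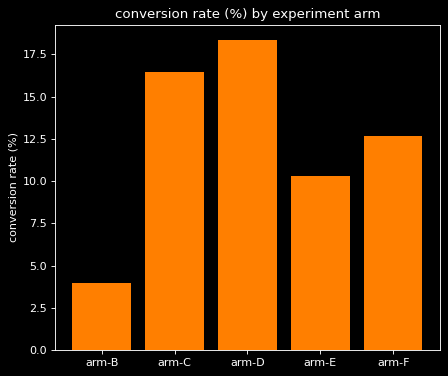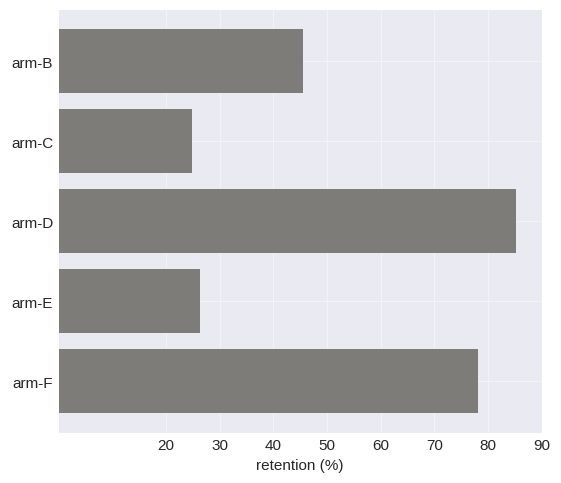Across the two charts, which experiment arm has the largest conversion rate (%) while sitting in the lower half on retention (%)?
Chart 2 median retention (%) ≈ 50; below-median experiment arms: arm-C, arm-E. Among those, arm-C has the highest conversion rate (%) (≈ 16).

arm-C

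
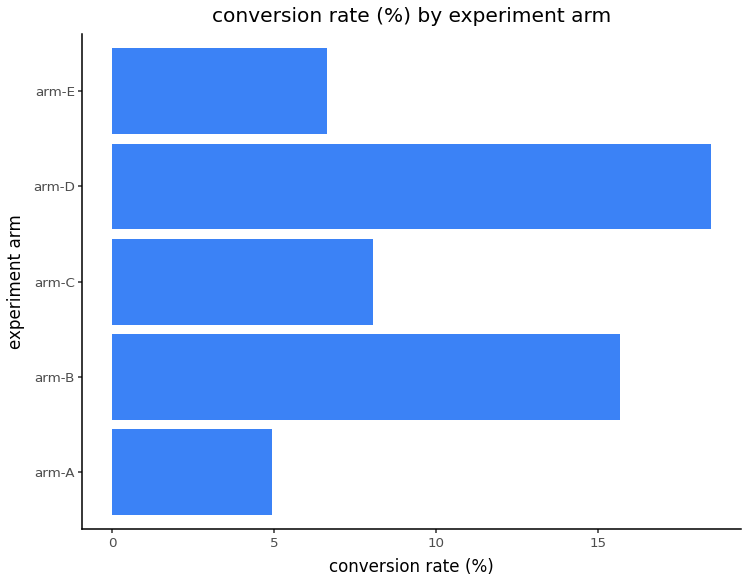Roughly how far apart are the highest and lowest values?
Max arm-D ≈ 18, min arm-A ≈ 4; range ≈ 14.

≈ 14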